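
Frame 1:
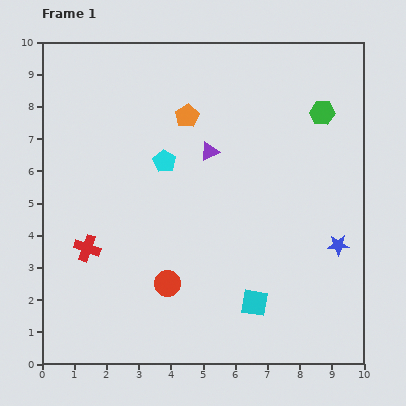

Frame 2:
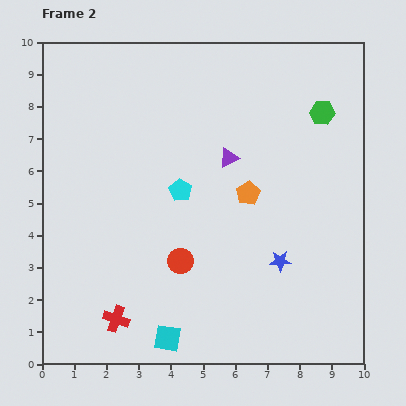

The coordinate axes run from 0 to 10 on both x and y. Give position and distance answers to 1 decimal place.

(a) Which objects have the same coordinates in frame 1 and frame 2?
the green hexagon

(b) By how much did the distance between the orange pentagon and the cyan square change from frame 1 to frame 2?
-1.1

Distance in frame 1: 6.2. Distance in frame 2: 5.1.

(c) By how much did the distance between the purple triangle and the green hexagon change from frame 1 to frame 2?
-0.5

Distance in frame 1: 3.7. Distance in frame 2: 3.2.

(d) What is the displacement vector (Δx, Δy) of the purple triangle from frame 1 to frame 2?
(0.6, -0.2)

The purple triangle was at (5.2, 6.6) in frame 1 and (5.8, 6.4) in frame 2.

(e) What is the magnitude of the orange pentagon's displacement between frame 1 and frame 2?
3.1

The orange pentagon moved from (4.5, 7.7) to (6.4, 5.3), a distance of √(1.9² + 2.4²) ≈ 3.1.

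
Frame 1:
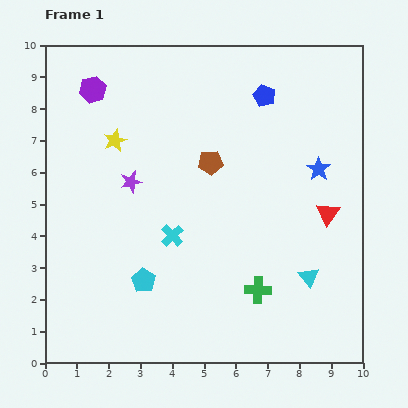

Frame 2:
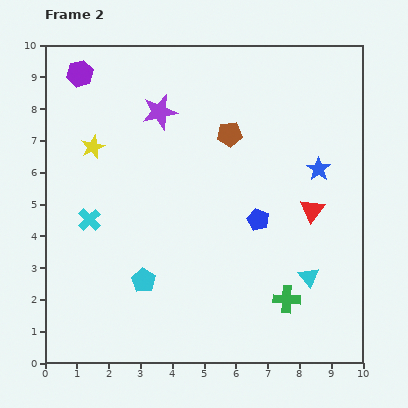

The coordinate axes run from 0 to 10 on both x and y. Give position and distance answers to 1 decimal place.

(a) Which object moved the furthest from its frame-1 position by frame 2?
the blue pentagon

(moved 3.9; next 2.6)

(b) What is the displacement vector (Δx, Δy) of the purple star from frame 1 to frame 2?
(0.9, 2.2)

The purple star was at (2.7, 5.7) in frame 1 and (3.6, 7.9) in frame 2.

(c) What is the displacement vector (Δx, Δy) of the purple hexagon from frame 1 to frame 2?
(-0.4, 0.5)

The purple hexagon was at (1.5, 8.6) in frame 1 and (1.1, 9.1) in frame 2.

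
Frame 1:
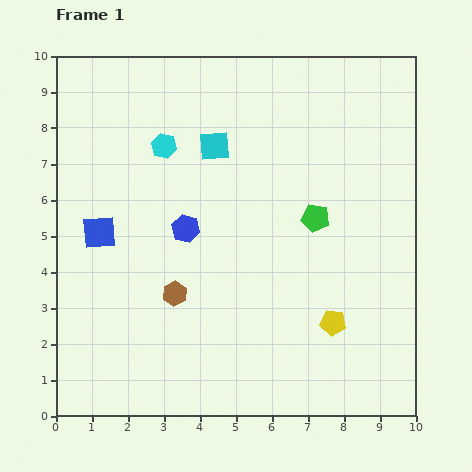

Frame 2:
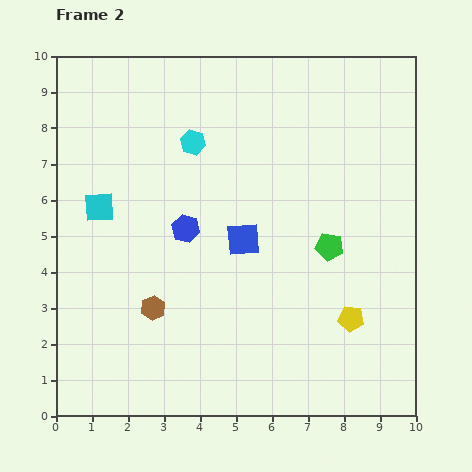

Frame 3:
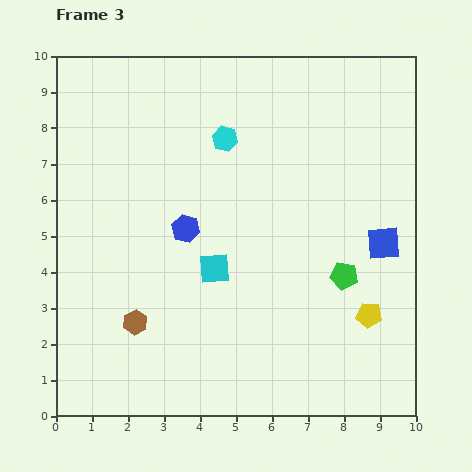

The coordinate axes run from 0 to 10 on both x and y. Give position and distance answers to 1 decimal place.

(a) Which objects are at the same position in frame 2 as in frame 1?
the blue hexagon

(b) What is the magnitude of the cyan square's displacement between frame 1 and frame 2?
3.6

The cyan square moved from (4.4, 7.5) to (1.2, 5.8), a distance of √(3.2² + 1.7²) ≈ 3.6.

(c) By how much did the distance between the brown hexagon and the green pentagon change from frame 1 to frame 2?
+0.8

Distance in frame 1: 4.4. Distance in frame 2: 5.2.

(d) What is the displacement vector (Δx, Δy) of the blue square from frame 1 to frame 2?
(4.0, -0.2)

The blue square was at (1.2, 5.1) in frame 1 and (5.2, 4.9) in frame 2.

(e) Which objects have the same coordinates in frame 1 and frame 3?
the blue hexagon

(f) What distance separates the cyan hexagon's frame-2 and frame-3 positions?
0.9

The cyan hexagon moved from (3.8, 7.6) to (4.7, 7.7), a distance of √(0.9² + 0.1²) ≈ 0.9.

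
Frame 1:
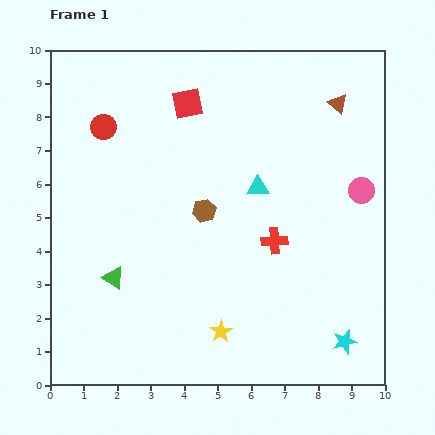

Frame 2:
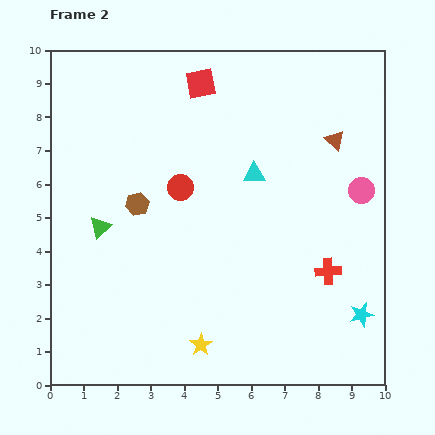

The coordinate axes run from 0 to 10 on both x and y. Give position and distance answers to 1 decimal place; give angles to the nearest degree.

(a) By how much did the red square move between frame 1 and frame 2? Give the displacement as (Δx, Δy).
(0.4, 0.6)

The red square was at (4.1, 8.4) in frame 1 and (4.5, 9.0) in frame 2.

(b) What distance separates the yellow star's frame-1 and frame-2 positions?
0.7

The yellow star moved from (5.1, 1.6) to (4.5, 1.2), a distance of √(0.6² + 0.4²) ≈ 0.7.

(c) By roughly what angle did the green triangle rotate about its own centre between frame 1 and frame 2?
48° clockwise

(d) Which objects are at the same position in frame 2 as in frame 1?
the pink circle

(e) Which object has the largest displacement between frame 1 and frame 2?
the red circle

(moved 2.9; next 2.0)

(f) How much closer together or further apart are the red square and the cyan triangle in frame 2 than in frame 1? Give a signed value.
-0.2

Distance in frame 1: 3.3. Distance in frame 2: 3.1.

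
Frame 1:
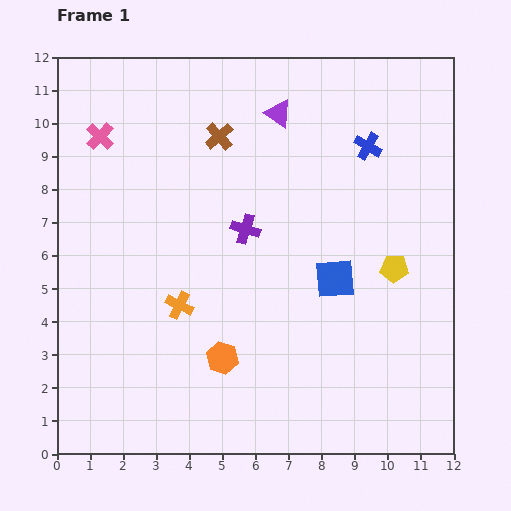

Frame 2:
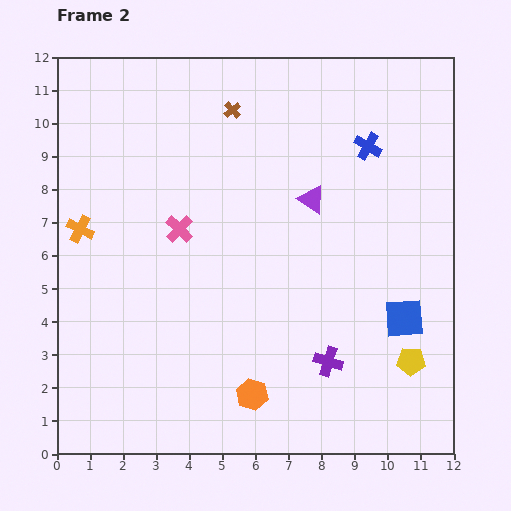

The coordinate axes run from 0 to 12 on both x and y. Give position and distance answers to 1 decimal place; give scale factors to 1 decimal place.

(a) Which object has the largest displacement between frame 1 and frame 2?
the purple cross

(moved 4.7; next 3.8)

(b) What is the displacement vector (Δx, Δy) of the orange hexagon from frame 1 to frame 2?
(0.9, -1.1)

The orange hexagon was at (5.0, 2.9) in frame 1 and (5.9, 1.8) in frame 2.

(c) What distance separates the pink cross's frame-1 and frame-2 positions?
3.7

The pink cross moved from (1.3, 9.6) to (3.7, 6.8), a distance of √(2.4² + 2.8²) ≈ 3.7.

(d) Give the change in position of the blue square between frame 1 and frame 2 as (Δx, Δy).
(2.1, -1.2)

The blue square was at (8.4, 5.3) in frame 1 and (10.5, 4.1) in frame 2.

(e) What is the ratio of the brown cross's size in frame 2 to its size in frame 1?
0.6×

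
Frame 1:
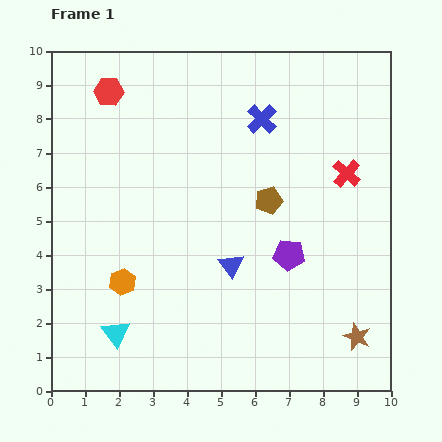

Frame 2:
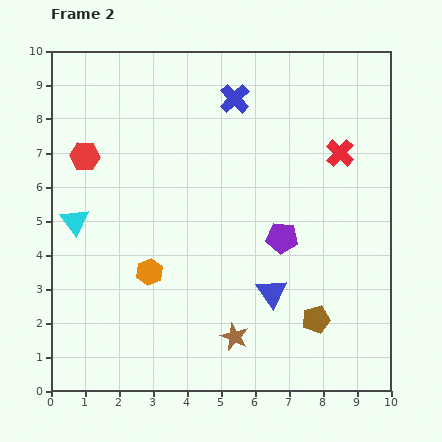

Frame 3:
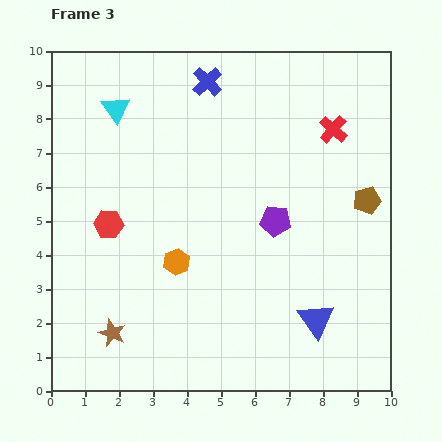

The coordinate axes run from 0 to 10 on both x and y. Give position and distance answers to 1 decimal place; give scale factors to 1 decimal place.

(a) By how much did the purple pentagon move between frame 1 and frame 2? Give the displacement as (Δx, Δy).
(-0.2, 0.5)

The purple pentagon was at (7.0, 4.0) in frame 1 and (6.8, 4.5) in frame 2.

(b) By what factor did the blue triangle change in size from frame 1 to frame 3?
1.5×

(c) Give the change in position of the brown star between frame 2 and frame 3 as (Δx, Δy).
(-3.6, 0.1)

The brown star was at (5.4, 1.6) in frame 2 and (1.8, 1.7) in frame 3.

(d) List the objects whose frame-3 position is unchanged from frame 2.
none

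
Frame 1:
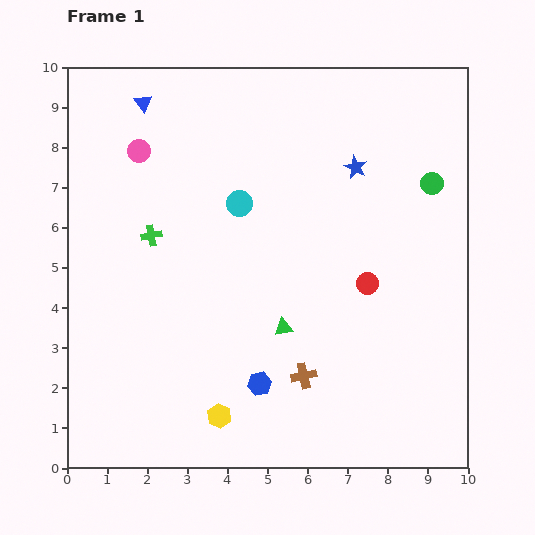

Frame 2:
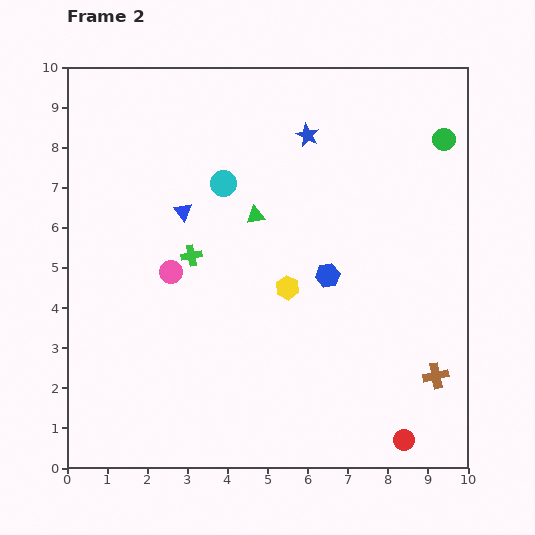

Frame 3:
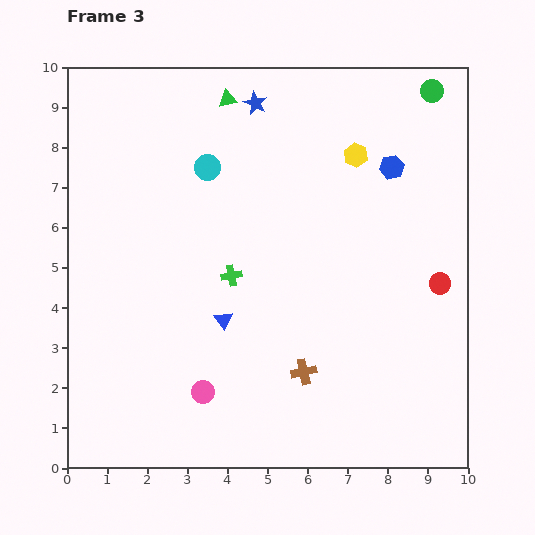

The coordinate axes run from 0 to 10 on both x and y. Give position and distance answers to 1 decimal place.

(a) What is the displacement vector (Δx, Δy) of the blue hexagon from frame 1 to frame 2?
(1.7, 2.7)

The blue hexagon was at (4.8, 2.1) in frame 1 and (6.5, 4.8) in frame 2.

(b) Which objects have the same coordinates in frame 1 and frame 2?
none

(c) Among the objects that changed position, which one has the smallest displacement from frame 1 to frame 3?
the brown cross

(moved 0.1)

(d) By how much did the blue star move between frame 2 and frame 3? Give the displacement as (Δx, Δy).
(-1.3, 0.8)

The blue star was at (6.0, 8.3) in frame 2 and (4.7, 9.1) in frame 3.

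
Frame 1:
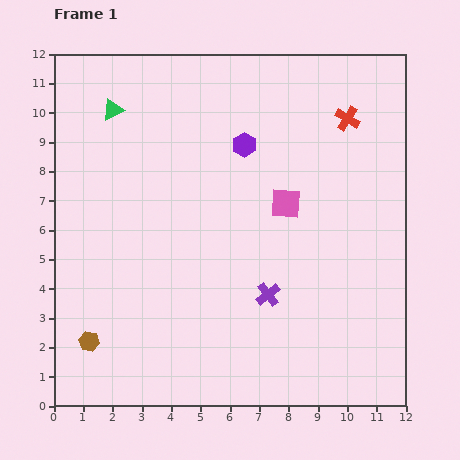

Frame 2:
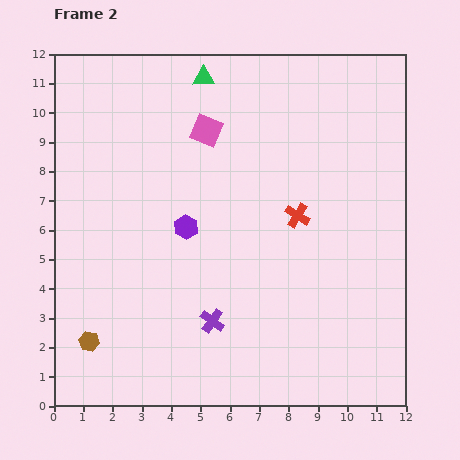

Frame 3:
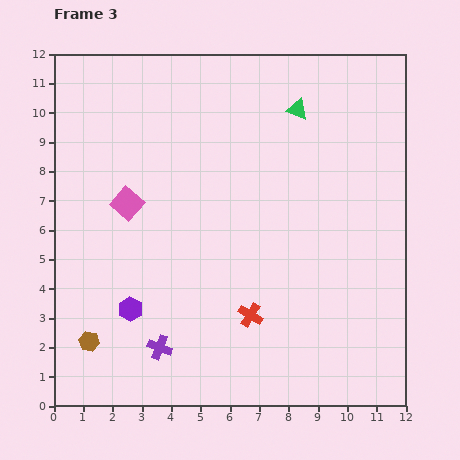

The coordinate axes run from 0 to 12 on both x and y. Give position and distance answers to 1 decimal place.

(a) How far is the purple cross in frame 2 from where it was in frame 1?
2.1

The purple cross moved from (7.3, 3.8) to (5.4, 2.9), a distance of √(1.9² + 0.9²) ≈ 2.1.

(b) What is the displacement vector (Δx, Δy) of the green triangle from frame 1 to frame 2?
(3.1, 1.1)

The green triangle was at (2.0, 10.1) in frame 1 and (5.1, 11.2) in frame 2.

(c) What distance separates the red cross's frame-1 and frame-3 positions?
7.5

The red cross moved from (10.0, 9.8) to (6.7, 3.1), a distance of √(3.3² + 6.7²) ≈ 7.5.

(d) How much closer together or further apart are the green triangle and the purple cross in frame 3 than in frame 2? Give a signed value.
+1.1

Distance in frame 2: 8.3. Distance in frame 3: 9.4.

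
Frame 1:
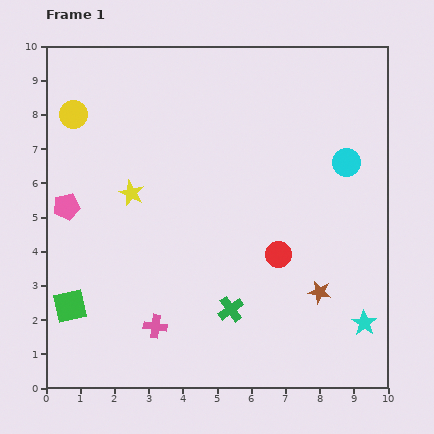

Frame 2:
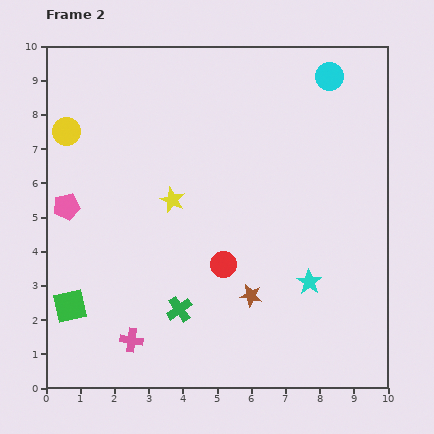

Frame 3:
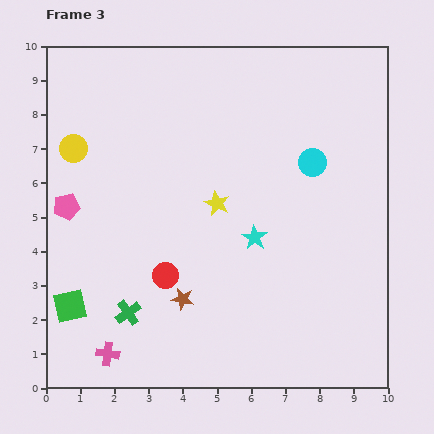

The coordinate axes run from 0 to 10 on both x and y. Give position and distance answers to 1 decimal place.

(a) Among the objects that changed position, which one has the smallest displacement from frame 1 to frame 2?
the yellow circle

(moved 0.5)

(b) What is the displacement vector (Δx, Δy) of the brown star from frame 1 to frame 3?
(-4.0, -0.2)

The brown star was at (8.0, 2.8) in frame 1 and (4.0, 2.6) in frame 3.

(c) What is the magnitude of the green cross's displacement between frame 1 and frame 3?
3.0

The green cross moved from (5.4, 2.3) to (2.4, 2.2), a distance of √(3.0² + 0.1²) ≈ 3.0.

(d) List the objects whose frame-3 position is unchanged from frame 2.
the green square, the pink pentagon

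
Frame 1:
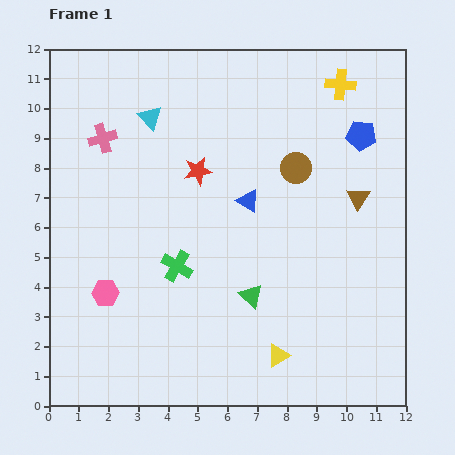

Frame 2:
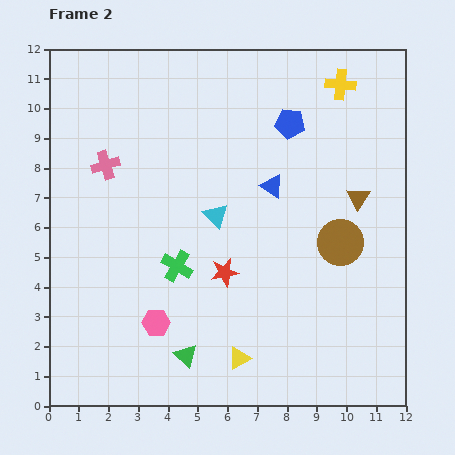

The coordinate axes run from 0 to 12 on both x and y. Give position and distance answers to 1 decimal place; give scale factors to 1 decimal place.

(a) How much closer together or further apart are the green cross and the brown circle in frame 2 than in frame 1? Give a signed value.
+0.4

Distance in frame 1: 5.2. Distance in frame 2: 5.6.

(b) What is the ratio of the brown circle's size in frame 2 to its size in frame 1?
1.5×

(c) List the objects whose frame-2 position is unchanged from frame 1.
the green cross, the brown triangle, the yellow cross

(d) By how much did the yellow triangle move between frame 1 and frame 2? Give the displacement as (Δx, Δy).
(-1.3, -0.1)

The yellow triangle was at (7.7, 1.7) in frame 1 and (6.4, 1.6) in frame 2.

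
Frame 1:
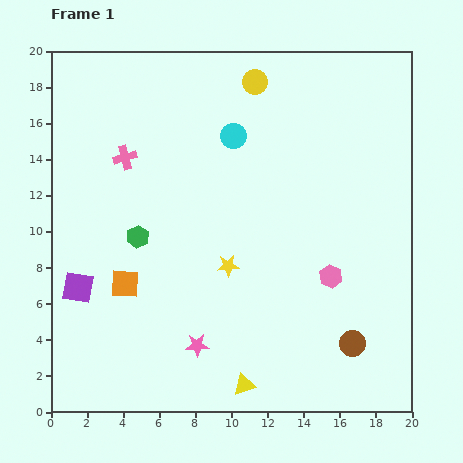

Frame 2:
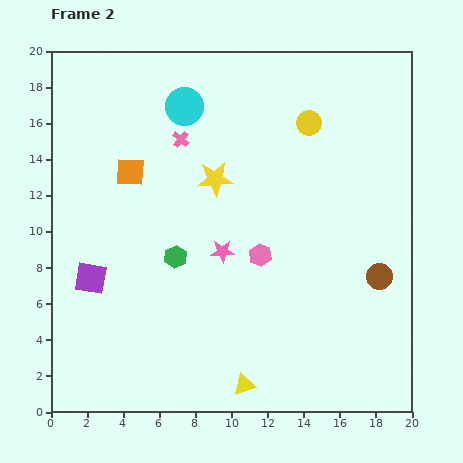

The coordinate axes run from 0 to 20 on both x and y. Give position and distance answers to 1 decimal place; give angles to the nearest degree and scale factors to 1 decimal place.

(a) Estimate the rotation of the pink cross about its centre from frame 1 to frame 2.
35° counter-clockwise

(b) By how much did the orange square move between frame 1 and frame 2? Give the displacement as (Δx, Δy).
(0.3, 6.2)

The orange square was at (4.1, 7.1) in frame 1 and (4.4, 13.3) in frame 2.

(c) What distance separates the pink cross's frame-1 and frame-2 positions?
3.3

The pink cross moved from (4.1, 14.1) to (7.2, 15.1), a distance of √(3.1² + 1.0²) ≈ 3.3.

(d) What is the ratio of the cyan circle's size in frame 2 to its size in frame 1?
1.5×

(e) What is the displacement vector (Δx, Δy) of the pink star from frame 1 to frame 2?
(1.4, 5.2)

The pink star was at (8.1, 3.7) in frame 1 and (9.5, 8.9) in frame 2.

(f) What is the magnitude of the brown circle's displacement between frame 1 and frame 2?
4.0

The brown circle moved from (16.7, 3.8) to (18.2, 7.5), a distance of √(1.5² + 3.7²) ≈ 4.0.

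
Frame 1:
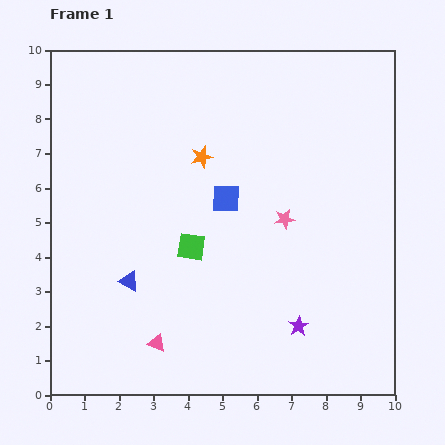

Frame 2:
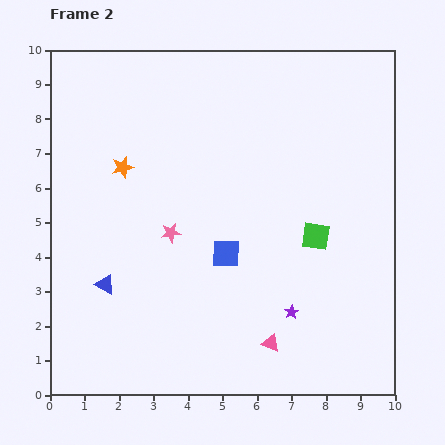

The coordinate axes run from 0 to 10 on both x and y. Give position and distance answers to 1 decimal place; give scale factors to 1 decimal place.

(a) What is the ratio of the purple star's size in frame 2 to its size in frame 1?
0.7×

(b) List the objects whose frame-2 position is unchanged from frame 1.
none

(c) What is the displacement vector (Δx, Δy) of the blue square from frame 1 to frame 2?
(0.0, -1.6)

The blue square was at (5.1, 5.7) in frame 1 and (5.1, 4.1) in frame 2.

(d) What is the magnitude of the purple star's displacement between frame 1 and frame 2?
0.4

The purple star moved from (7.2, 2.0) to (7.0, 2.4), a distance of √(0.2² + 0.4²) ≈ 0.4.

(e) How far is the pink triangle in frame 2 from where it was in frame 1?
3.3

The pink triangle moved from (3.1, 1.5) to (6.4, 1.5), a distance of √(3.3² + 0.0²) ≈ 3.3.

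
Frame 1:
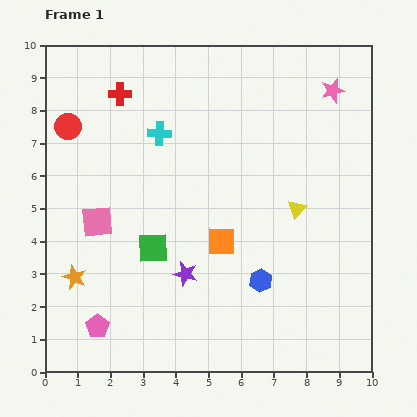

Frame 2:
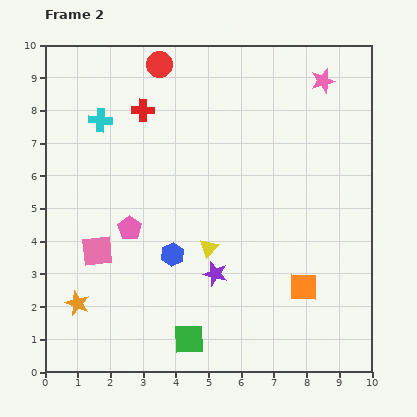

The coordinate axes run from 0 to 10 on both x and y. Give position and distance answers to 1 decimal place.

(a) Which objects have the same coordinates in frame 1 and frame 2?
none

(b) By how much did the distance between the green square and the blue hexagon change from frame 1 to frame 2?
-0.8

Distance in frame 1: 3.4. Distance in frame 2: 2.6.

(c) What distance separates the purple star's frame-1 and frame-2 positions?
0.9

The purple star moved from (4.3, 3.0) to (5.2, 3.0), a distance of √(0.9² + 0.0²) ≈ 0.9.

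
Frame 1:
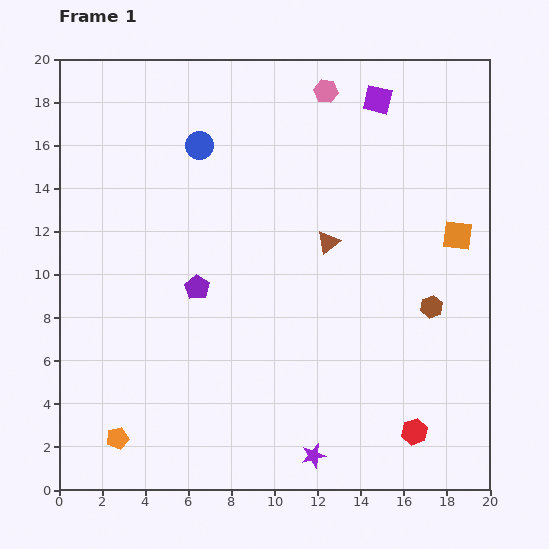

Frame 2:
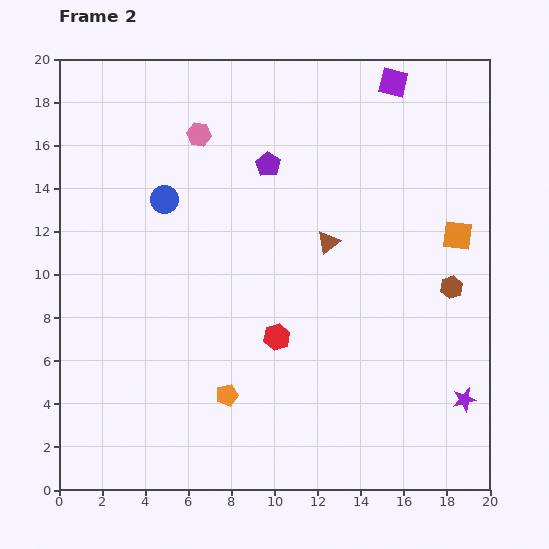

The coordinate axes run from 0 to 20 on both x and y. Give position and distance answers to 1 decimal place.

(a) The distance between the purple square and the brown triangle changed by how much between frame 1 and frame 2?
+1.0

Distance in frame 1: 7.0. Distance in frame 2: 8.0.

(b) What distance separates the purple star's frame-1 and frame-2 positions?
7.5

The purple star moved from (11.8, 1.6) to (18.8, 4.2), a distance of √(7.0² + 2.6²) ≈ 7.5.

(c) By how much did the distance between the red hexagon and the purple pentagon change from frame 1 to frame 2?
-4.1

Distance in frame 1: 12.1. Distance in frame 2: 8.0.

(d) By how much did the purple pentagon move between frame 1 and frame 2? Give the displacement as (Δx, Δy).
(3.3, 5.7)

The purple pentagon was at (6.4, 9.4) in frame 1 and (9.7, 15.1) in frame 2.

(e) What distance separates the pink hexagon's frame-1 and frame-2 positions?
6.2

The pink hexagon moved from (12.4, 18.5) to (6.5, 16.5), a distance of √(5.9² + 2.0²) ≈ 6.2.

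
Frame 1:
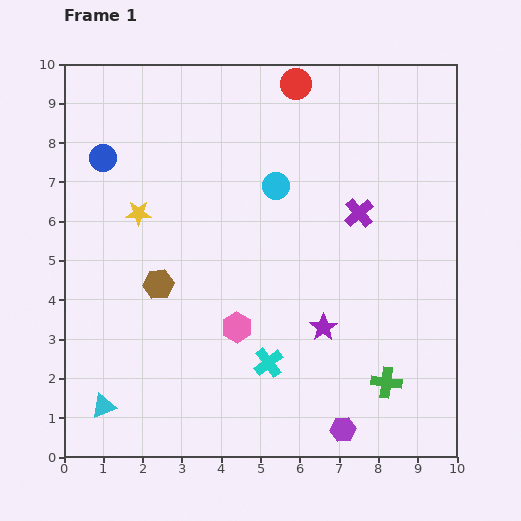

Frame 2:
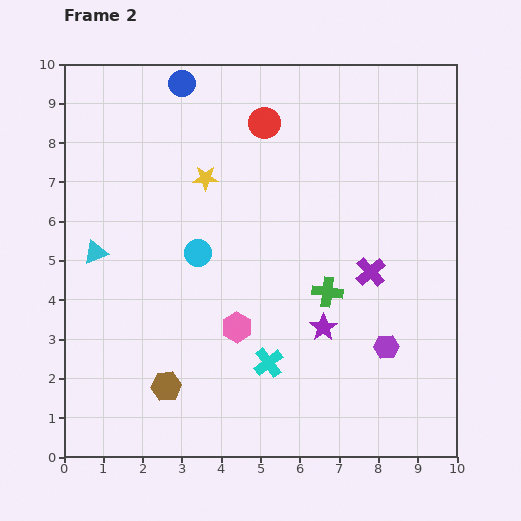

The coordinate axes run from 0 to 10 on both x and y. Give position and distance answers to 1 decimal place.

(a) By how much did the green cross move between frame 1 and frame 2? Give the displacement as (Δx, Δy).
(-1.5, 2.3)

The green cross was at (8.2, 1.9) in frame 1 and (6.7, 4.2) in frame 2.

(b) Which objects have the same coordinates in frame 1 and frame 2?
the purple star, the cyan cross, the pink hexagon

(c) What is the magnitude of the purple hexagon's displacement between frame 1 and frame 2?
2.4

The purple hexagon moved from (7.1, 0.7) to (8.2, 2.8), a distance of √(1.1² + 2.1²) ≈ 2.4.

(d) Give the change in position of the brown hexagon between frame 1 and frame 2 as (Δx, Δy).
(0.2, -2.6)

The brown hexagon was at (2.4, 4.4) in frame 1 and (2.6, 1.8) in frame 2.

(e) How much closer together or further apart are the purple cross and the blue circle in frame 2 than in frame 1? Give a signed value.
+0.2

Distance in frame 1: 6.6. Distance in frame 2: 6.8.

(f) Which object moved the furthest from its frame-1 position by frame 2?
the cyan triangle

(moved 3.9; next 2.8)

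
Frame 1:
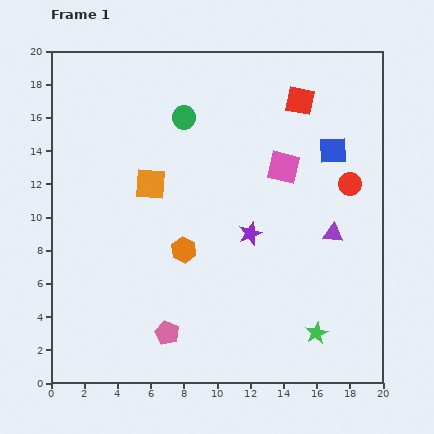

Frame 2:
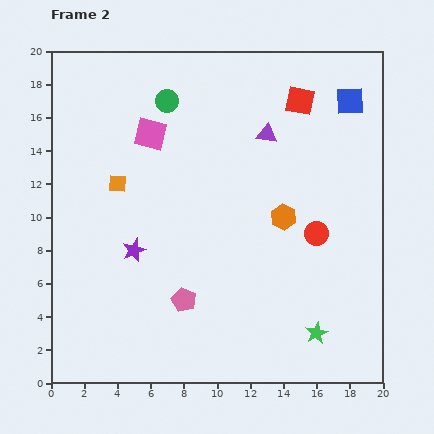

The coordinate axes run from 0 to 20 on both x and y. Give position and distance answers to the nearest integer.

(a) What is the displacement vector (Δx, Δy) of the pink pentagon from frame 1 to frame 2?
(1, 2)

The pink pentagon was at (7, 3) in frame 1 and (8, 5) in frame 2.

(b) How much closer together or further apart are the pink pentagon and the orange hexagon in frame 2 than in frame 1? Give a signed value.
+3

Distance in frame 1: 5. Distance in frame 2: 8.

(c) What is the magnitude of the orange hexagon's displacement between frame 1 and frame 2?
6

The orange hexagon moved from (8, 8) to (14, 10), a distance of √(6² + 2²) ≈ 6.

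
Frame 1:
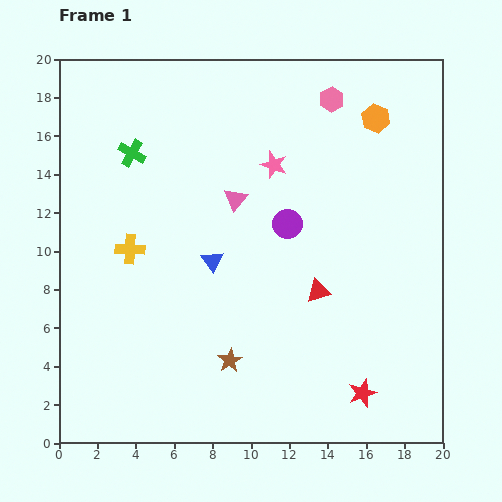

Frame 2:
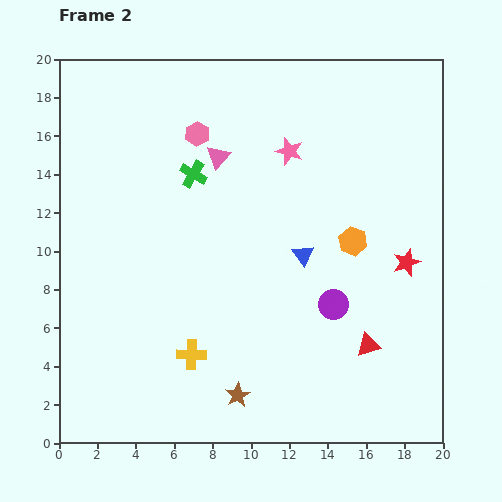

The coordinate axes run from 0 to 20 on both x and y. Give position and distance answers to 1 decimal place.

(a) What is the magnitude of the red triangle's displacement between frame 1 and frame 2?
3.8

The red triangle moved from (13.5, 7.9) to (16.1, 5.1), a distance of √(2.6² + 2.8²) ≈ 3.8.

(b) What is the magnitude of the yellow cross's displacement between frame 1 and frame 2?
6.4

The yellow cross moved from (3.7, 10.1) to (6.9, 4.6), a distance of √(3.2² + 5.5²) ≈ 6.4.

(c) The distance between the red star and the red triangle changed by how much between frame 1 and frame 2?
-1.1

Distance in frame 1: 5.8. Distance in frame 2: 4.7.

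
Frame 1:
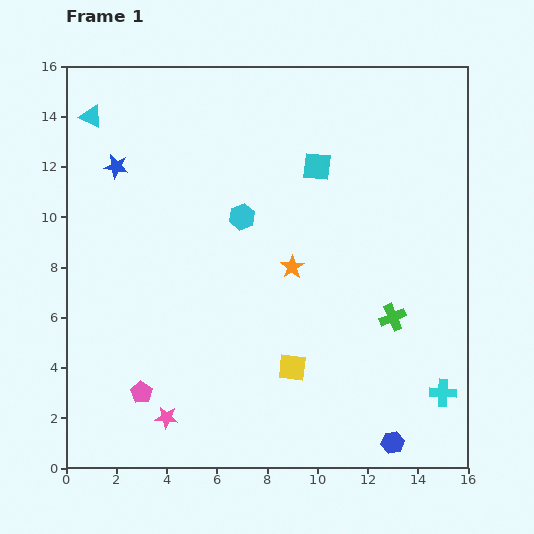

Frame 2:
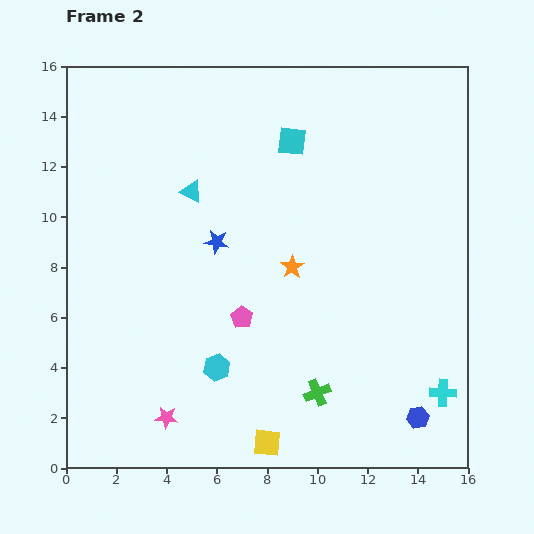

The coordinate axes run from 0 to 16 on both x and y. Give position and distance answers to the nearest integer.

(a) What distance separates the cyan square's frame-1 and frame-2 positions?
1

The cyan square moved from (10, 12) to (9, 13), a distance of √(1² + 1²) ≈ 1.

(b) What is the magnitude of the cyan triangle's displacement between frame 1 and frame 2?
5

The cyan triangle moved from (1, 14) to (5, 11), a distance of √(4² + 3²) ≈ 5.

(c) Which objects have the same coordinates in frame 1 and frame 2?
the pink star, the cyan cross, the orange star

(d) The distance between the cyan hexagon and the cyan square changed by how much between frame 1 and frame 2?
+5

Distance in frame 1: 4. Distance in frame 2: 9.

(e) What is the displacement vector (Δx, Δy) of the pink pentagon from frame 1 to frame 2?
(4, 3)

The pink pentagon was at (3, 3) in frame 1 and (7, 6) in frame 2.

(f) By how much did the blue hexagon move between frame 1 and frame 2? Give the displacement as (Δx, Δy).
(1, 1)

The blue hexagon was at (13, 1) in frame 1 and (14, 2) in frame 2.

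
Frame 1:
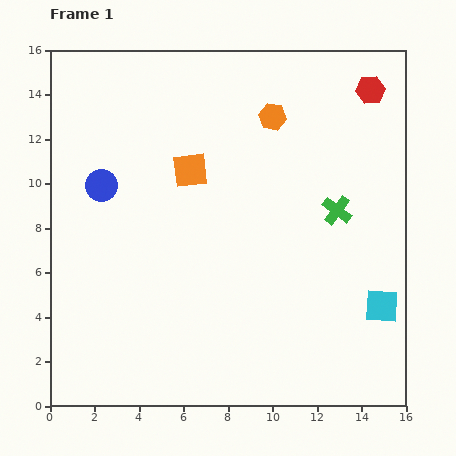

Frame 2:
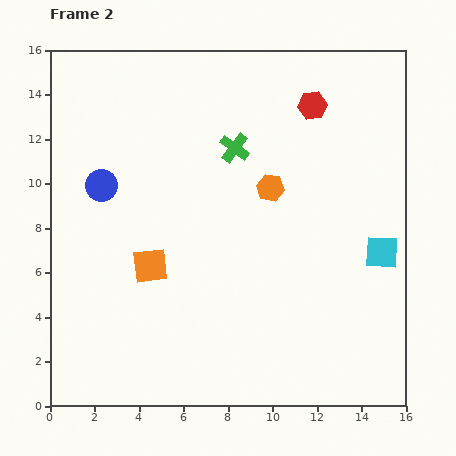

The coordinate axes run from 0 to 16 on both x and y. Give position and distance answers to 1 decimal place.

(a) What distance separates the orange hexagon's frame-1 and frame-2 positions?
3.2

The orange hexagon moved from (10.0, 13.0) to (9.9, 9.8), a distance of √(0.1² + 3.2²) ≈ 3.2.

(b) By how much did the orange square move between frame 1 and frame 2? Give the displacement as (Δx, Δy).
(-1.8, -4.3)

The orange square was at (6.3, 10.6) in frame 1 and (4.5, 6.3) in frame 2.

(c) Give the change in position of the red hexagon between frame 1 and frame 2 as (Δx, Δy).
(-2.6, -0.7)

The red hexagon was at (14.4, 14.2) in frame 1 and (11.8, 13.5) in frame 2.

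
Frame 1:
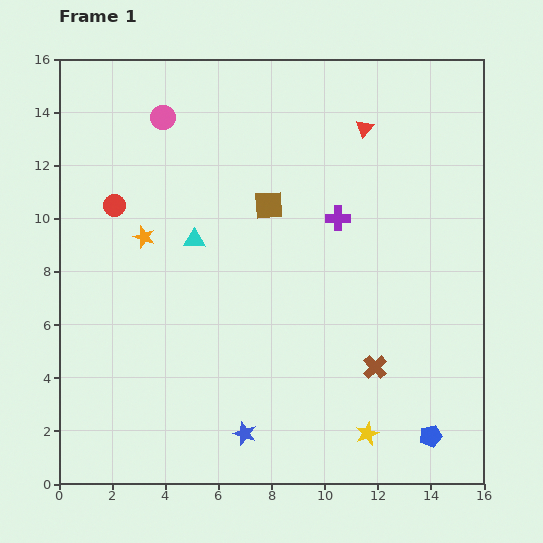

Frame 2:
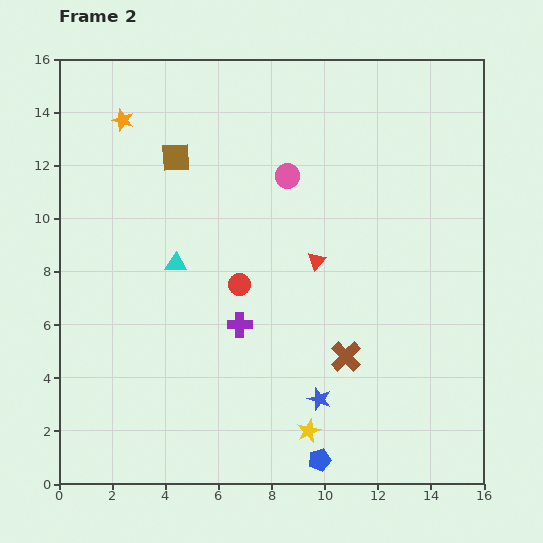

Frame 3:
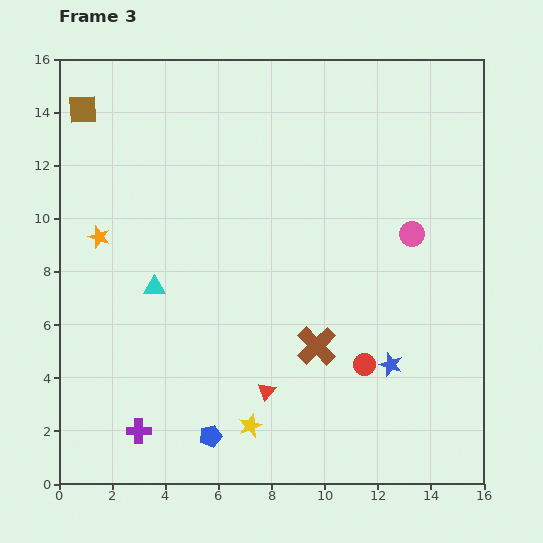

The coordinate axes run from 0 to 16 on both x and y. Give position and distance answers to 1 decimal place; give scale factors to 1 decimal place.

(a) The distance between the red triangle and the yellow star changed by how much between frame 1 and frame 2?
-5.1

Distance in frame 1: 11.5. Distance in frame 2: 6.4.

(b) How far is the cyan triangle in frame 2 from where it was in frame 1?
1.1

The cyan triangle moved from (5.1, 9.2) to (4.4, 8.3), a distance of √(0.7² + 0.9²) ≈ 1.1.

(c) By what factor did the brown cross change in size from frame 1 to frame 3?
1.7×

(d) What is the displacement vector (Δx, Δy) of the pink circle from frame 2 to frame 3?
(4.7, -2.2)

The pink circle was at (8.6, 11.6) in frame 2 and (13.3, 9.4) in frame 3.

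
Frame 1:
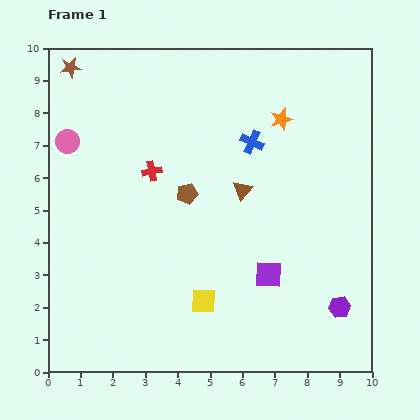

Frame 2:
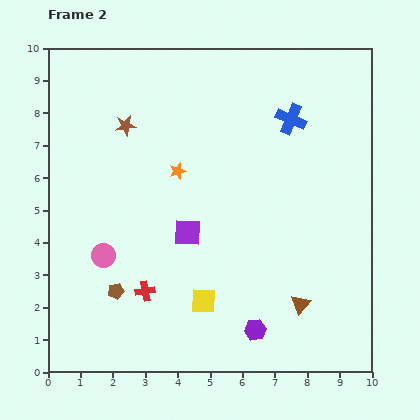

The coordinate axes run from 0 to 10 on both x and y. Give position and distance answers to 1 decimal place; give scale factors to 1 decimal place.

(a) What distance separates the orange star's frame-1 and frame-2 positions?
3.6

The orange star moved from (7.2, 7.8) to (4.0, 6.2), a distance of √(3.2² + 1.6²) ≈ 3.6.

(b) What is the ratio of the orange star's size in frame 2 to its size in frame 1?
0.8×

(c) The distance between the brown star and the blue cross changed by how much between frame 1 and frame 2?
-1.0

Distance in frame 1: 6.1. Distance in frame 2: 5.1.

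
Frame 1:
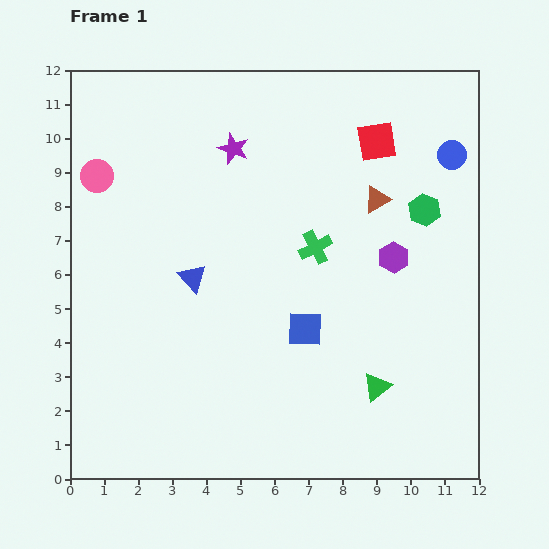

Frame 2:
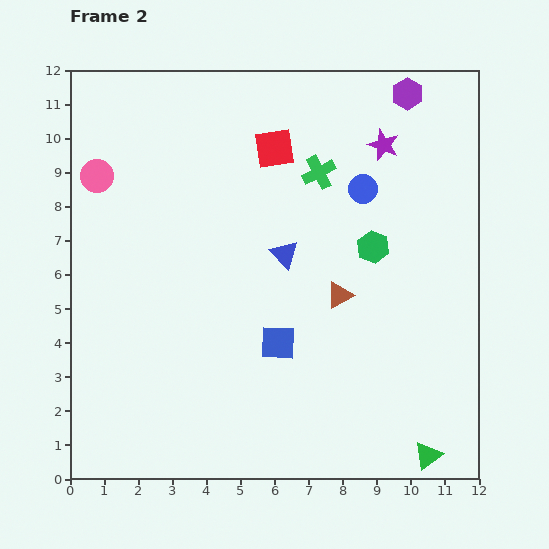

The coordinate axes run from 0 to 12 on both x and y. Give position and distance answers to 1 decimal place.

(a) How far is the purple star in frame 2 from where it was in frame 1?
4.4

The purple star moved from (4.8, 9.7) to (9.2, 9.8), a distance of √(4.4² + 0.1²) ≈ 4.4.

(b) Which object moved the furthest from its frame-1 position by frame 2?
the purple hexagon

(moved 4.8; next 4.4)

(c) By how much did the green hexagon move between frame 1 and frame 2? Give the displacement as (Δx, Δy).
(-1.5, -1.1)

The green hexagon was at (10.4, 7.9) in frame 1 and (8.9, 6.8) in frame 2.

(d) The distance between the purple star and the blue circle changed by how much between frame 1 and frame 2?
-5.0

Distance in frame 1: 6.4. Distance in frame 2: 1.4.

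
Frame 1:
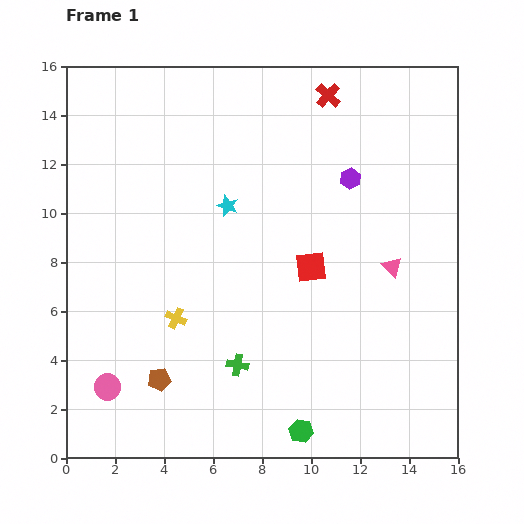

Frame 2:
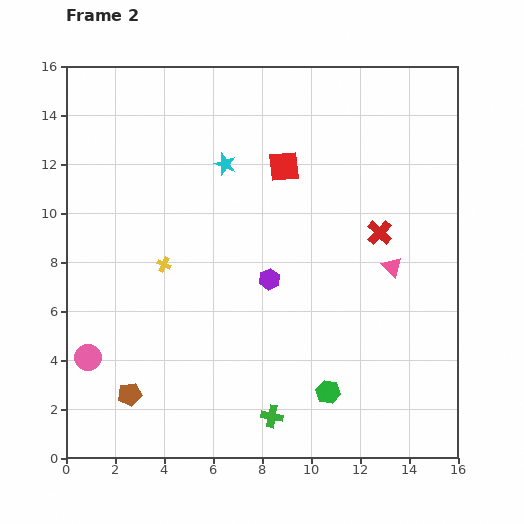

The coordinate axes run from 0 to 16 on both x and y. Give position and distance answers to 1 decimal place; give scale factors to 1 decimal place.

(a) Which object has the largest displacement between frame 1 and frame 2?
the red cross

(moved 6.0; next 5.3)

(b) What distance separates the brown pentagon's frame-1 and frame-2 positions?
1.3

The brown pentagon moved from (3.8, 3.2) to (2.6, 2.6), a distance of √(1.2² + 0.6²) ≈ 1.3.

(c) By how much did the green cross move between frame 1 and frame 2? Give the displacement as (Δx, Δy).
(1.4, -2.1)

The green cross was at (7.0, 3.8) in frame 1 and (8.4, 1.7) in frame 2.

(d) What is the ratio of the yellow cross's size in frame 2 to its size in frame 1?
0.7×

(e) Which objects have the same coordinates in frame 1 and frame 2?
the pink triangle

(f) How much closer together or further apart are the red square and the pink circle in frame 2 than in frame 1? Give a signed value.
+1.6

Distance in frame 1: 9.6. Distance in frame 2: 11.2.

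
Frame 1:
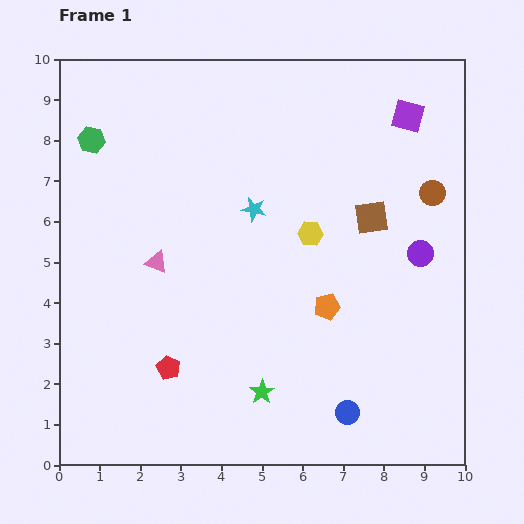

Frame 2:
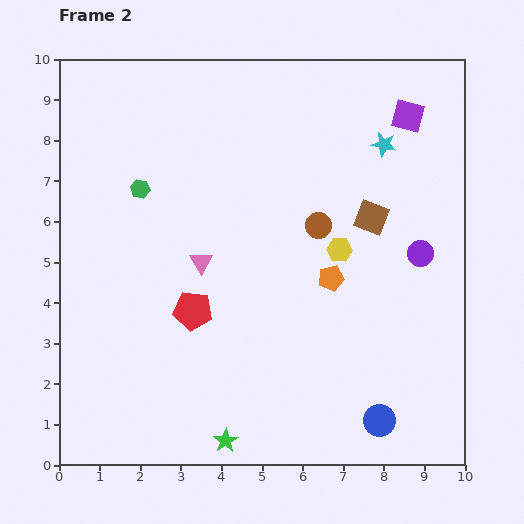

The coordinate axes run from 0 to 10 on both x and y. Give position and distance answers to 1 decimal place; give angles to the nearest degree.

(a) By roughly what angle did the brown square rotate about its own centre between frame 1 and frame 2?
30° clockwise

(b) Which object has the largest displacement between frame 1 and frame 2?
the cyan star

(moved 3.6; next 2.9)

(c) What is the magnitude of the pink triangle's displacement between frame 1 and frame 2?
1.1

The pink triangle moved from (2.4, 5.0) to (3.5, 5.0), a distance of √(1.1² + 0.0²) ≈ 1.1.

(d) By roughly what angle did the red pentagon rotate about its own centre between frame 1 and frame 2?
18° counter-clockwise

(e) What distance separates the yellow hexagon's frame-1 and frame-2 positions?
0.8

The yellow hexagon moved from (6.2, 5.7) to (6.9, 5.3), a distance of √(0.7² + 0.4²) ≈ 0.8.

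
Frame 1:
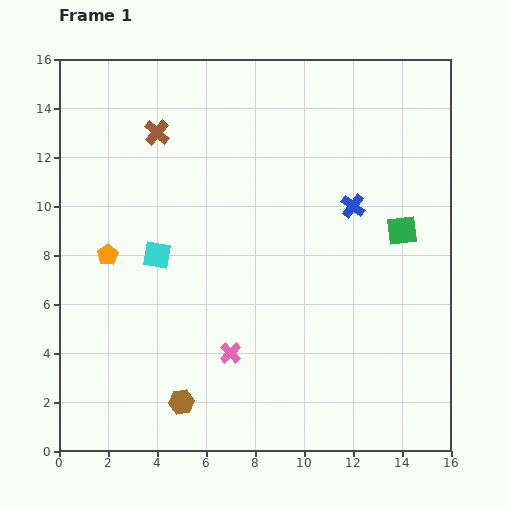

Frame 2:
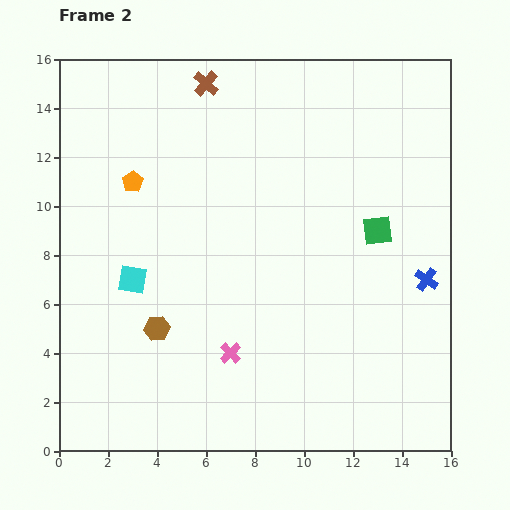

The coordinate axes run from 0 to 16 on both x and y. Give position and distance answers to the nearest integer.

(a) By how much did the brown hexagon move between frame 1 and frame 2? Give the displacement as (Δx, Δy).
(-1, 3)

The brown hexagon was at (5, 2) in frame 1 and (4, 5) in frame 2.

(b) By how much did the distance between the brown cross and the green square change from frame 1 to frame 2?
-2

Distance in frame 1: 11. Distance in frame 2: 9.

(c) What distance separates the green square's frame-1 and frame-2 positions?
1

The green square moved from (14, 9) to (13, 9), a distance of √(1² + 0²) ≈ 1.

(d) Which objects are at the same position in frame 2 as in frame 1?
the pink cross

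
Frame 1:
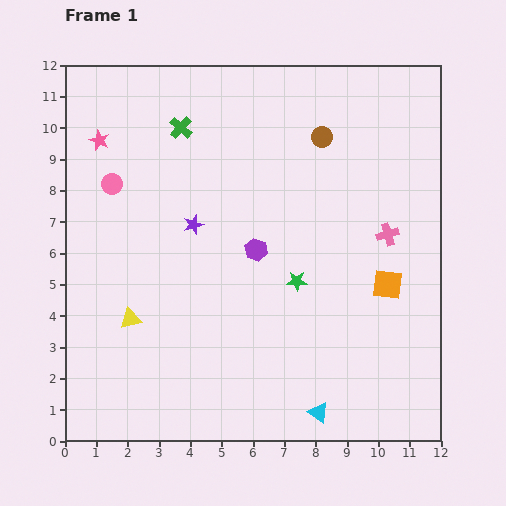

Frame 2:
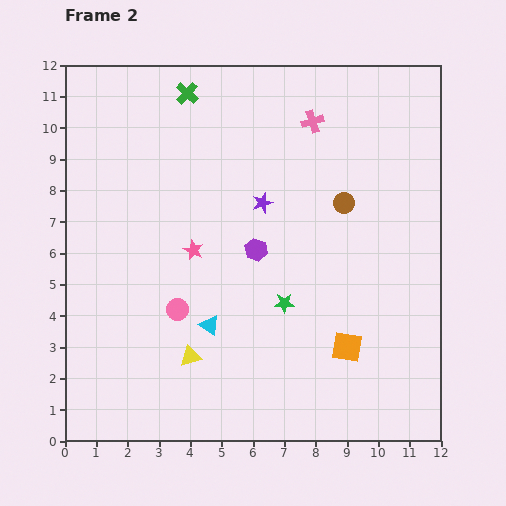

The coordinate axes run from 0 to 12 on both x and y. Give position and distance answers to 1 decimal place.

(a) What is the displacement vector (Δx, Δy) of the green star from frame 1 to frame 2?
(-0.4, -0.7)

The green star was at (7.4, 5.1) in frame 1 and (7.0, 4.4) in frame 2.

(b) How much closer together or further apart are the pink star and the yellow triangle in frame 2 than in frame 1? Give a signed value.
-2.4

Distance in frame 1: 5.8. Distance in frame 2: 3.4.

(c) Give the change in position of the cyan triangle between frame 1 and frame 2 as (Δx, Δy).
(-3.5, 2.8)

The cyan triangle was at (8.1, 0.9) in frame 1 and (4.6, 3.7) in frame 2.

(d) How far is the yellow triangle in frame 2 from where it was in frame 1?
2.2

The yellow triangle moved from (2.1, 3.9) to (4.0, 2.7), a distance of √(1.9² + 1.2²) ≈ 2.2.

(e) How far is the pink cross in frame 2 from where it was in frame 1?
4.3

The pink cross moved from (10.3, 6.6) to (7.9, 10.2), a distance of √(2.4² + 3.6²) ≈ 4.3.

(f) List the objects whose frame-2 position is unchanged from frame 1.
the purple hexagon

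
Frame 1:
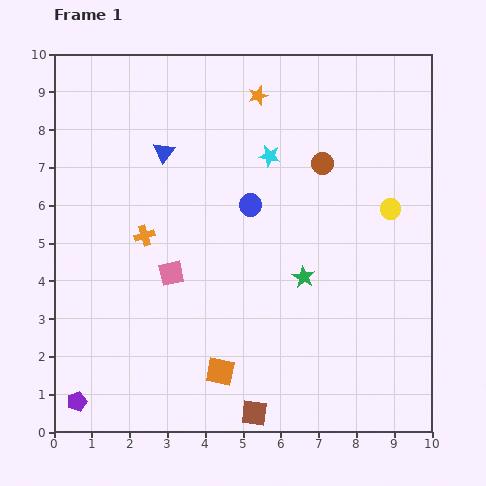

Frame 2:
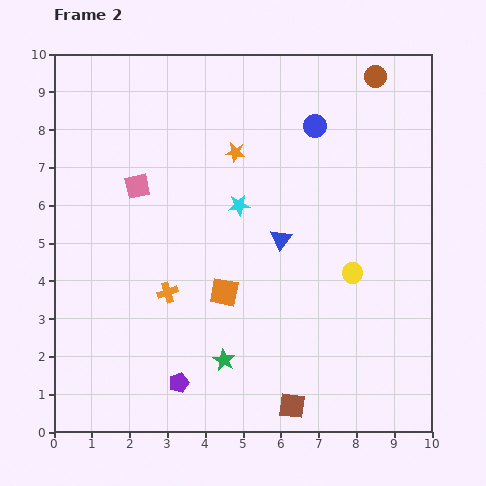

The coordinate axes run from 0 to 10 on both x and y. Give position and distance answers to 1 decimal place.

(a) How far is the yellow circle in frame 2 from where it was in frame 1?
2.0

The yellow circle moved from (8.9, 5.9) to (7.9, 4.2), a distance of √(1.0² + 1.7²) ≈ 2.0.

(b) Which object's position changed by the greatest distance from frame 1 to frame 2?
the blue triangle

(moved 3.9; next 3.0)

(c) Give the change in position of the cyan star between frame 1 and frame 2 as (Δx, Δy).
(-0.8, -1.3)

The cyan star was at (5.7, 7.3) in frame 1 and (4.9, 6.0) in frame 2.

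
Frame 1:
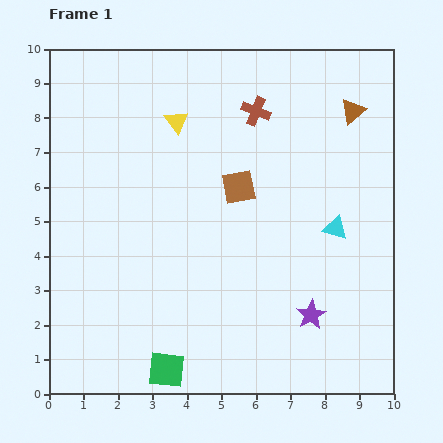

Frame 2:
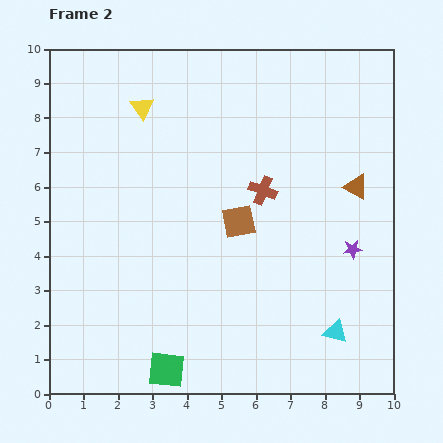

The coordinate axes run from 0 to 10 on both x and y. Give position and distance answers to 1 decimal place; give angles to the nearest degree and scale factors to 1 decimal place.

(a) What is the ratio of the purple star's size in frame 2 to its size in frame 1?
0.6×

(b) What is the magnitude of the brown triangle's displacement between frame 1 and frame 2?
2.2

The brown triangle moved from (8.8, 8.2) to (8.9, 6.0), a distance of √(0.1² + 2.2²) ≈ 2.2.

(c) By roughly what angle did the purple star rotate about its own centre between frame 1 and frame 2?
24° clockwise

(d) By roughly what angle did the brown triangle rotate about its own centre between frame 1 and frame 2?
52° counter-clockwise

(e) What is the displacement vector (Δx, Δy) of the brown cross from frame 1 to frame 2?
(0.2, -2.3)

The brown cross was at (6.0, 8.2) in frame 1 and (6.2, 5.9) in frame 2.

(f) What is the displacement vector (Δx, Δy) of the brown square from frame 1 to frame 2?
(0.0, -1.0)

The brown square was at (5.5, 6.0) in frame 1 and (5.5, 5.0) in frame 2.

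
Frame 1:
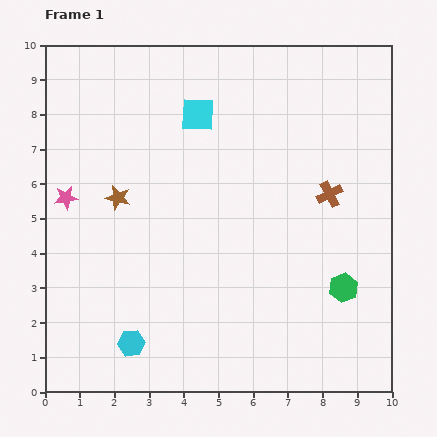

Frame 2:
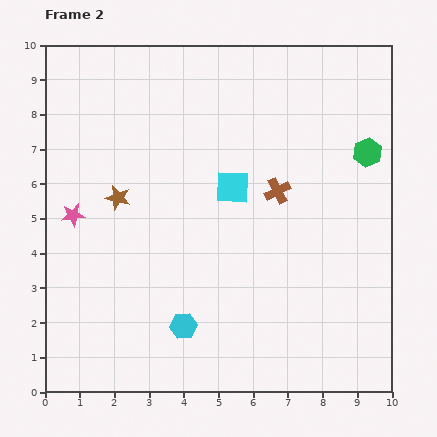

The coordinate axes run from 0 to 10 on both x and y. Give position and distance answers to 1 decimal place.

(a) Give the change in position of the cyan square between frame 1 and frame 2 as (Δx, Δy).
(1.0, -2.1)

The cyan square was at (4.4, 8.0) in frame 1 and (5.4, 5.9) in frame 2.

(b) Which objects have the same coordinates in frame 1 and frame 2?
the brown star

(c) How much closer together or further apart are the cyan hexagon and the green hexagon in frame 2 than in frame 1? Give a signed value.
+1.0

Distance in frame 1: 6.3. Distance in frame 2: 7.3.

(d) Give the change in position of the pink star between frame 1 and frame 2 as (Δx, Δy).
(0.2, -0.5)

The pink star was at (0.6, 5.6) in frame 1 and (0.8, 5.1) in frame 2.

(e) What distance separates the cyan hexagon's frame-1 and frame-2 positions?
1.6

The cyan hexagon moved from (2.5, 1.4) to (4.0, 1.9), a distance of √(1.5² + 0.5²) ≈ 1.6.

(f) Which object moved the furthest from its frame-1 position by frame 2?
the green hexagon

(moved 4.0; next 2.3)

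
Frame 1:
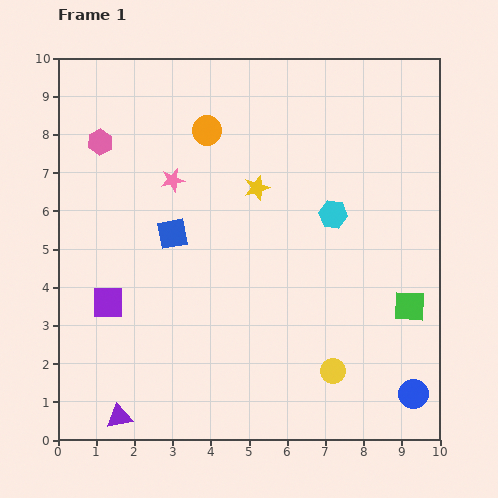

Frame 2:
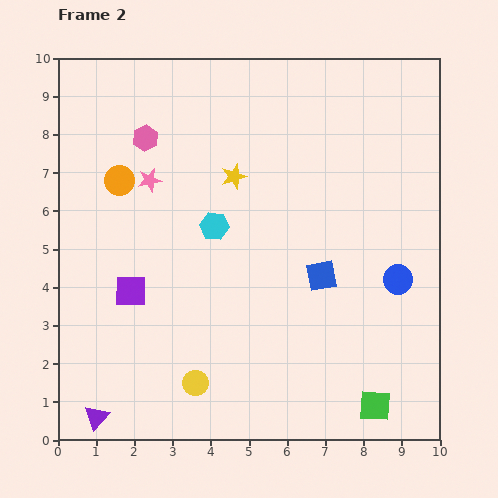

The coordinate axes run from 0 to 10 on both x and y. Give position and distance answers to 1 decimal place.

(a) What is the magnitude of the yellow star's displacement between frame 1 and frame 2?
0.7

The yellow star moved from (5.2, 6.6) to (4.6, 6.9), a distance of √(0.6² + 0.3²) ≈ 0.7.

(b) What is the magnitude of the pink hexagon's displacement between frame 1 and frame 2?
1.2

The pink hexagon moved from (1.1, 7.8) to (2.3, 7.9), a distance of √(1.2² + 0.1²) ≈ 1.2.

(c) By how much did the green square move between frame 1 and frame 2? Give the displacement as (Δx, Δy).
(-0.9, -2.6)

The green square was at (9.2, 3.5) in frame 1 and (8.3, 0.9) in frame 2.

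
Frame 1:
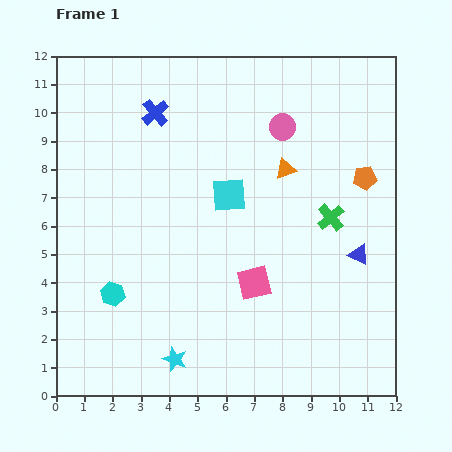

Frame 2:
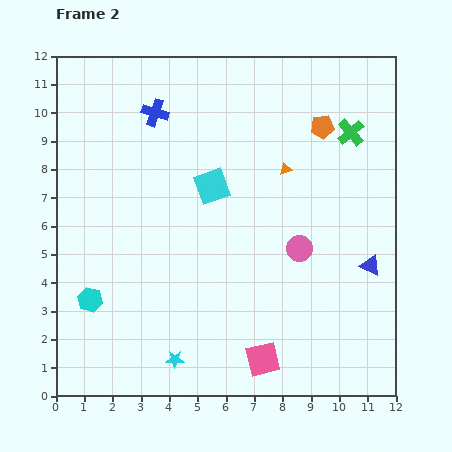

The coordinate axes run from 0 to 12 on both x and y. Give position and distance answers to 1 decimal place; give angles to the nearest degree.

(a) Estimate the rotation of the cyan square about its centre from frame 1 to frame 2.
16° counter-clockwise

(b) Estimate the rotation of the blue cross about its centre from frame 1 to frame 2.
31° counter-clockwise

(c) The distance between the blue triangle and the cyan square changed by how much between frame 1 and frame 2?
+1.2

Distance in frame 1: 5.1. Distance in frame 2: 6.3.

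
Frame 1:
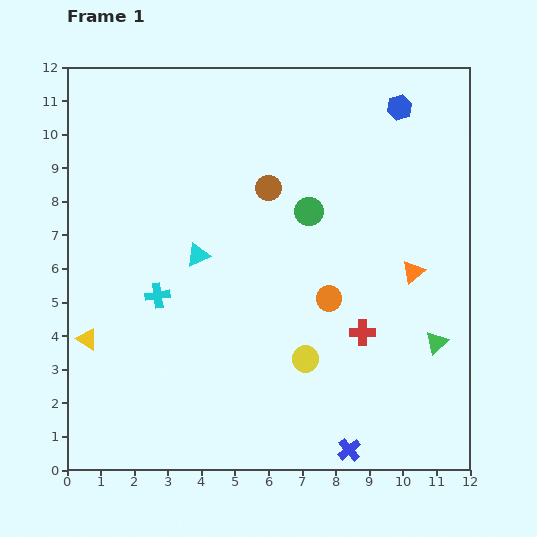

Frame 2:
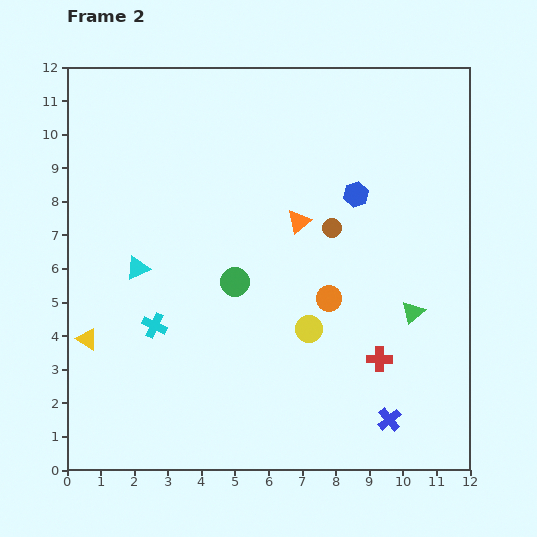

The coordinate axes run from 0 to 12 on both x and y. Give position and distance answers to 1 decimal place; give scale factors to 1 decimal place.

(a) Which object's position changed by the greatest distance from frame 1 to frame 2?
the orange triangle

(moved 3.7; next 3.0)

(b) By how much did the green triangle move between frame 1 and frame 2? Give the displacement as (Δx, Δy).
(-0.7, 0.9)

The green triangle was at (11.0, 3.8) in frame 1 and (10.3, 4.7) in frame 2.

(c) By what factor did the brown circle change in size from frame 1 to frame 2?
0.8×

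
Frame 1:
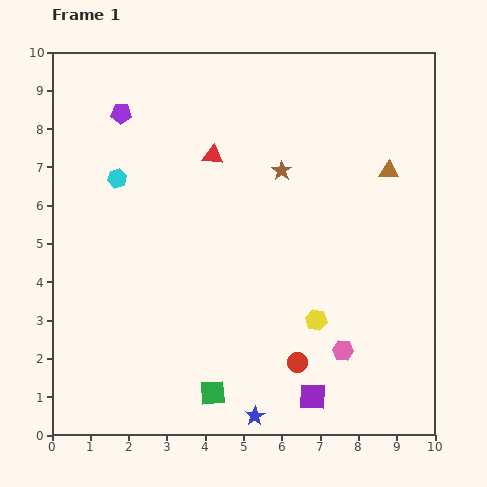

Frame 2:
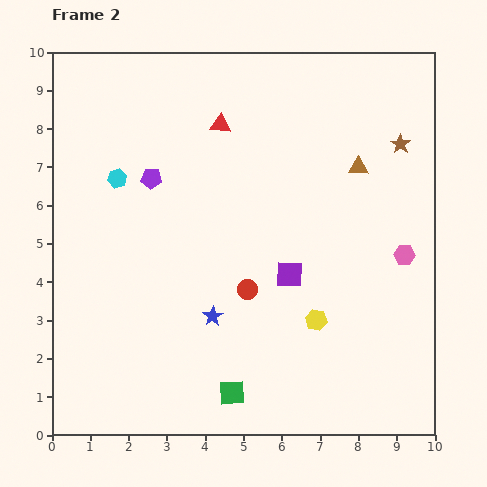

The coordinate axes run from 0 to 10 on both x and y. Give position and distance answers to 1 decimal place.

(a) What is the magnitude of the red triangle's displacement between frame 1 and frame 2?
0.8

The red triangle moved from (4.2, 7.3) to (4.4, 8.1), a distance of √(0.2² + 0.8²) ≈ 0.8.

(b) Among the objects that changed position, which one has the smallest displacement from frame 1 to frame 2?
the green square

(moved 0.5)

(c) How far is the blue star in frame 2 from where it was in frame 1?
2.8

The blue star moved from (5.3, 0.5) to (4.2, 3.1), a distance of √(1.1² + 2.6²) ≈ 2.8.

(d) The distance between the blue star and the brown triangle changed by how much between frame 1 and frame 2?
-1.9

Distance in frame 1: 7.3. Distance in frame 2: 5.4.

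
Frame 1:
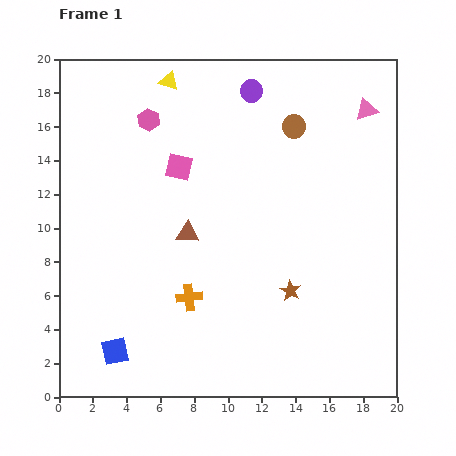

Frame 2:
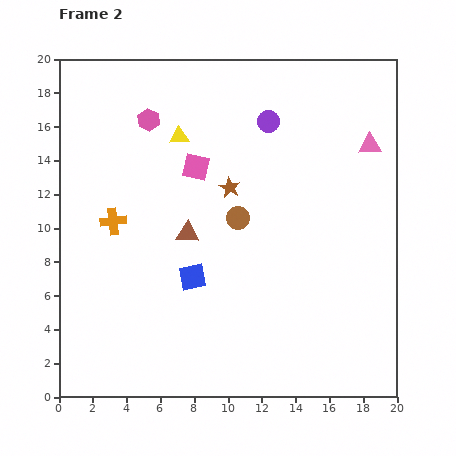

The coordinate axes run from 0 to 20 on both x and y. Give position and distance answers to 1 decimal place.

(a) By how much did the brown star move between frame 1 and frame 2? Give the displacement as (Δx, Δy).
(-3.6, 6.1)

The brown star was at (13.7, 6.3) in frame 1 and (10.1, 12.4) in frame 2.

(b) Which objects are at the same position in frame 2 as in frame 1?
the pink hexagon, the brown triangle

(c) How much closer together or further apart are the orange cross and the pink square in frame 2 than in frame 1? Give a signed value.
-1.8

Distance in frame 1: 7.7. Distance in frame 2: 5.9.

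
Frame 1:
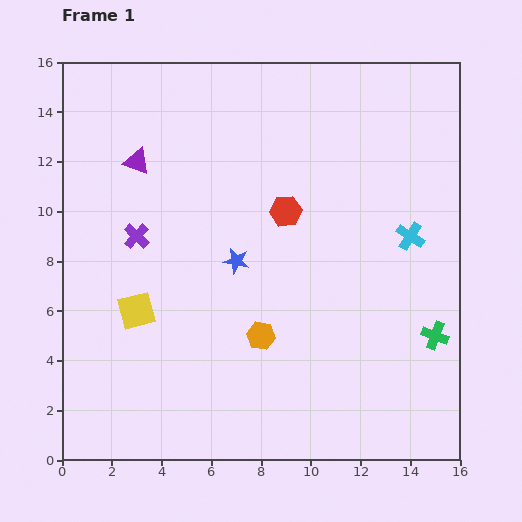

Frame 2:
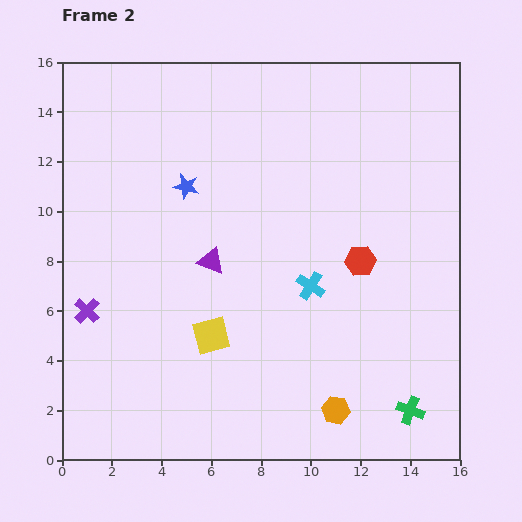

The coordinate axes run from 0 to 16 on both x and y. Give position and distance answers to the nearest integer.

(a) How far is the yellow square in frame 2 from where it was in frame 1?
3

The yellow square moved from (3, 6) to (6, 5), a distance of √(3² + 1²) ≈ 3.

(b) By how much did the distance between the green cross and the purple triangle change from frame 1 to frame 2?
-4

Distance in frame 1: 14. Distance in frame 2: 10.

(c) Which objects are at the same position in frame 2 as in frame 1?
none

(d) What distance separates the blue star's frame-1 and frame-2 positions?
4

The blue star moved from (7, 8) to (5, 11), a distance of √(2² + 3²) ≈ 4.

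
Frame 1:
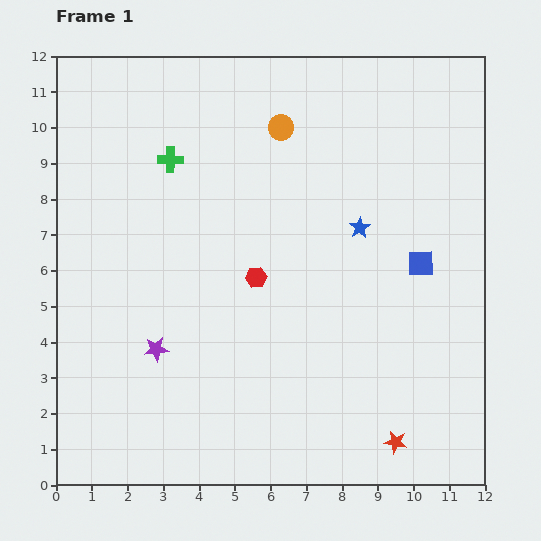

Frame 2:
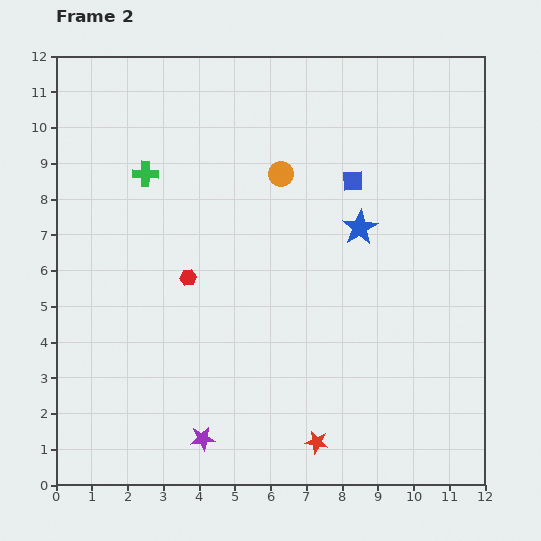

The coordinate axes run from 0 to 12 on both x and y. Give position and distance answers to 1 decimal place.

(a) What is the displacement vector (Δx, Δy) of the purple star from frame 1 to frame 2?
(1.3, -2.5)

The purple star was at (2.8, 3.8) in frame 1 and (4.1, 1.3) in frame 2.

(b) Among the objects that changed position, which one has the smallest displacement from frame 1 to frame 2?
the green cross

(moved 0.8)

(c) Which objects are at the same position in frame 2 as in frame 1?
the blue star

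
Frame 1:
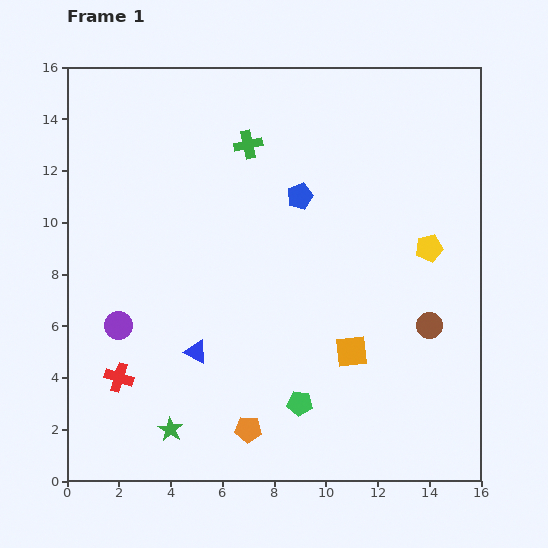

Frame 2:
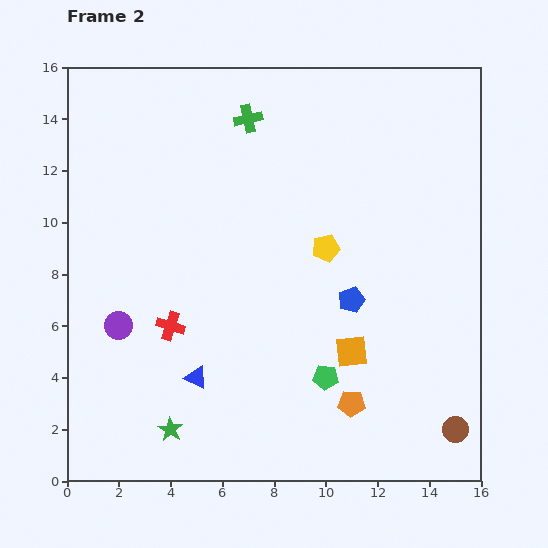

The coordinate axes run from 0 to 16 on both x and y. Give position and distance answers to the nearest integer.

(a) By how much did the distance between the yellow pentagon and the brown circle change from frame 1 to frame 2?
+6

Distance in frame 1: 3. Distance in frame 2: 9.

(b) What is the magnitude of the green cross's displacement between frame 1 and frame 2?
1

The green cross moved from (7, 13) to (7, 14), a distance of √(0² + 1²) ≈ 1.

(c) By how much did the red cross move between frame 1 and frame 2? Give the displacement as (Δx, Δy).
(2, 2)

The red cross was at (2, 4) in frame 1 and (4, 6) in frame 2.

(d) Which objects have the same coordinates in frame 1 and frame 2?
the green star, the purple circle, the orange square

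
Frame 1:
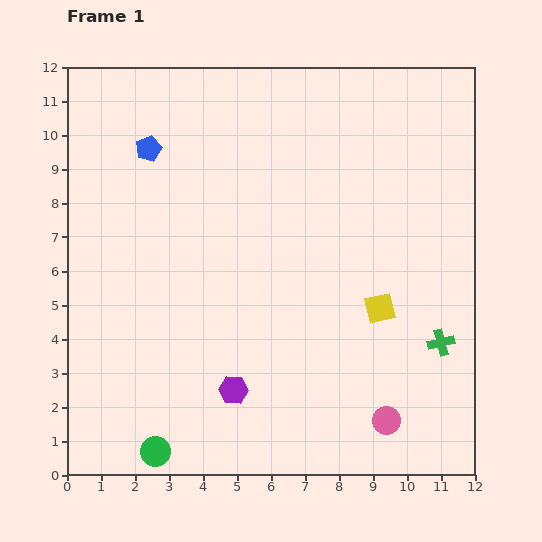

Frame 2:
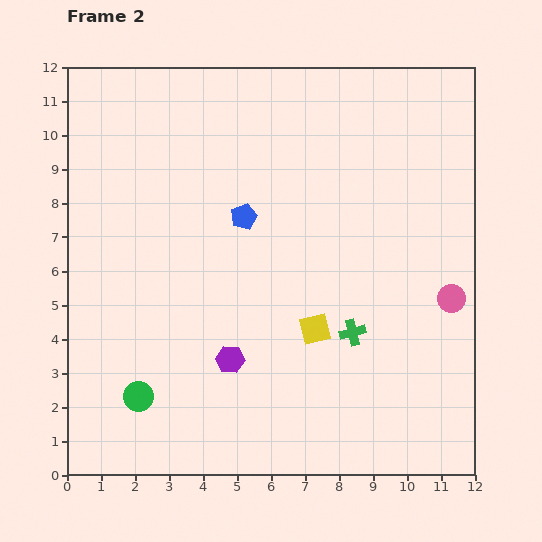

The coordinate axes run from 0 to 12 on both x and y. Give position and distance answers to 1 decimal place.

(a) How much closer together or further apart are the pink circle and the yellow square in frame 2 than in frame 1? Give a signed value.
+0.8

Distance in frame 1: 3.3. Distance in frame 2: 4.1.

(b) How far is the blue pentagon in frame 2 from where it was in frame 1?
3.4

The blue pentagon moved from (2.4, 9.6) to (5.2, 7.6), a distance of √(2.8² + 2.0²) ≈ 3.4.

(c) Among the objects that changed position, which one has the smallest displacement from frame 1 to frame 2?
the purple hexagon

(moved 0.9)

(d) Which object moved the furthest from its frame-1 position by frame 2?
the pink circle

(moved 4.1; next 3.4)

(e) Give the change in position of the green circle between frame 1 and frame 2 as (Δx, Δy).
(-0.5, 1.6)

The green circle was at (2.6, 0.7) in frame 1 and (2.1, 2.3) in frame 2.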